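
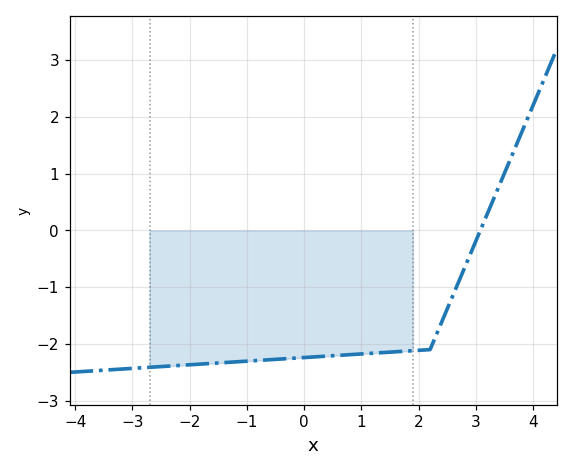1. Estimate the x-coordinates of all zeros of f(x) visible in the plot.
3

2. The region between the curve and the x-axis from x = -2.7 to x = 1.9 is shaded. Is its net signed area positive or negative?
negative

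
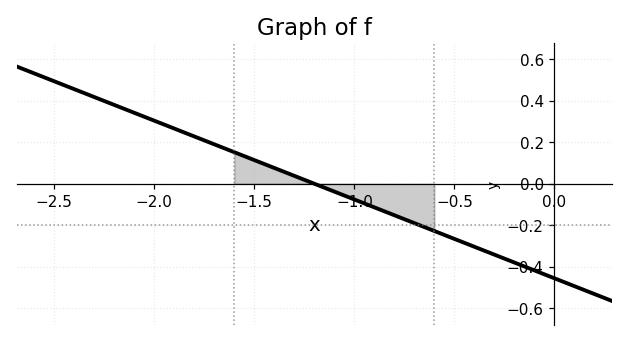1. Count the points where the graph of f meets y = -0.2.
1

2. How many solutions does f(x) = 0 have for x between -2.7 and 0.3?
1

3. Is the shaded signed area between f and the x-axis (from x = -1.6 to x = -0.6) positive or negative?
negative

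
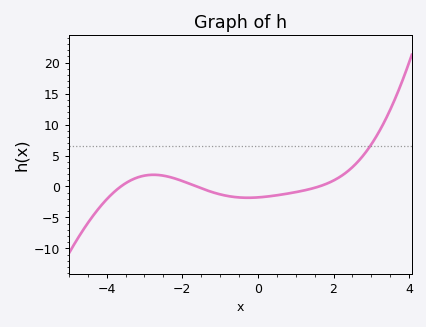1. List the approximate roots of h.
-3.6, -1.6, 1.6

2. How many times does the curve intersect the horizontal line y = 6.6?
1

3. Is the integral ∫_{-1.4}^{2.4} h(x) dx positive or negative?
negative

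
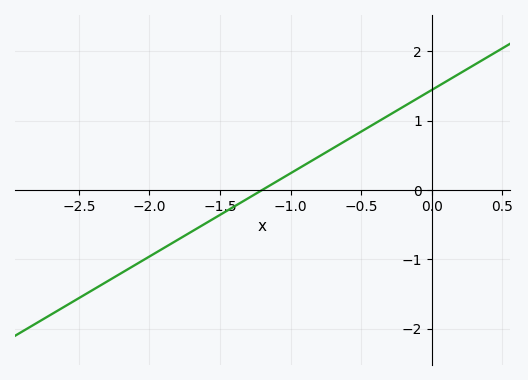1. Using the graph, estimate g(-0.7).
0.6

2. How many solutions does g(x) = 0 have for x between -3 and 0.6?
1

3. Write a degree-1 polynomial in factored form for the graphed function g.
y = 1.2(x + 1.2)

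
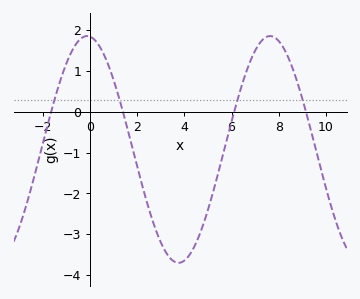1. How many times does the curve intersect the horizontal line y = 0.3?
4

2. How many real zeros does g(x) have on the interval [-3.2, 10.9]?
4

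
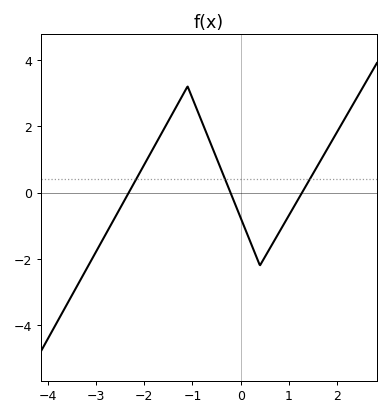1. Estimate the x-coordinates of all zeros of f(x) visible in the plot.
-2.32, -0.211, 1.27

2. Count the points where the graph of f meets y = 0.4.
3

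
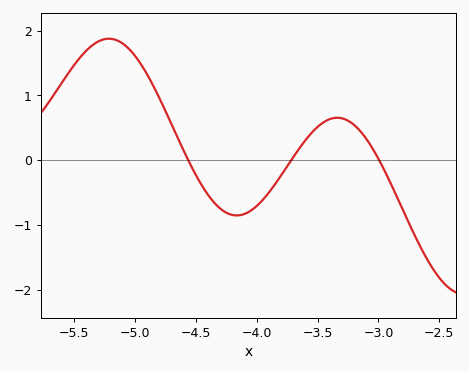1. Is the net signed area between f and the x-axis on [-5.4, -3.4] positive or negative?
positive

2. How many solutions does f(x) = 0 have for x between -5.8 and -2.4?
3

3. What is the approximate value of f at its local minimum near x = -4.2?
-0.85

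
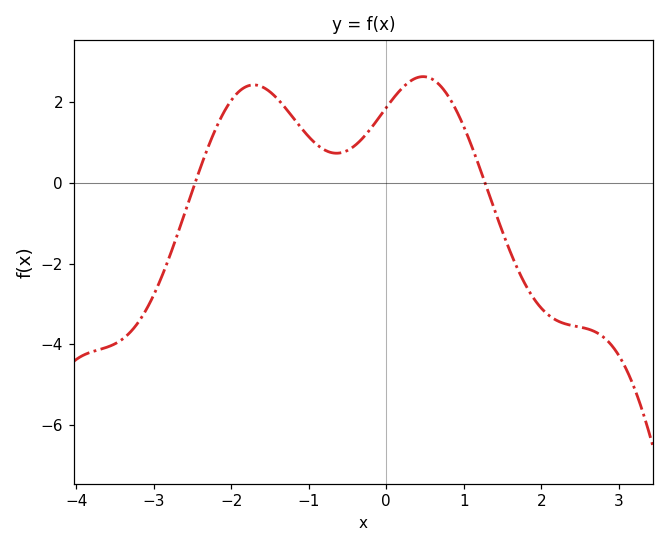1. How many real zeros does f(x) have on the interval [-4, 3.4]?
2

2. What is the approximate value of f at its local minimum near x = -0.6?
0.8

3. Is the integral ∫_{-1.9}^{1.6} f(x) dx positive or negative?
positive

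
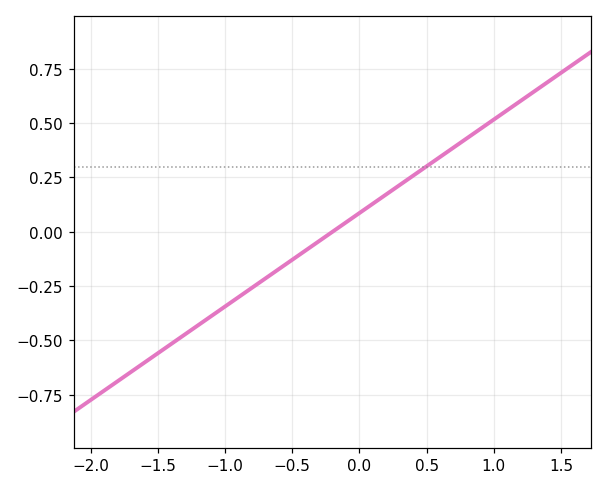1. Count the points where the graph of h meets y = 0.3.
1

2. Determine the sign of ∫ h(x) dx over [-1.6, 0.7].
negative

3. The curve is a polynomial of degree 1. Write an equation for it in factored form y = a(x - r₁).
y = 0.43(x + 0.2)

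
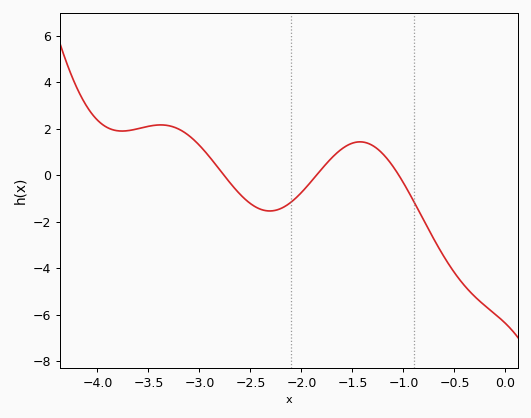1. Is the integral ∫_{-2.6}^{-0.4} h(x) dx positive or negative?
negative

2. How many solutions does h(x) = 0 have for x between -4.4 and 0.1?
3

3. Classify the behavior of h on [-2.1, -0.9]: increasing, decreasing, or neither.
neither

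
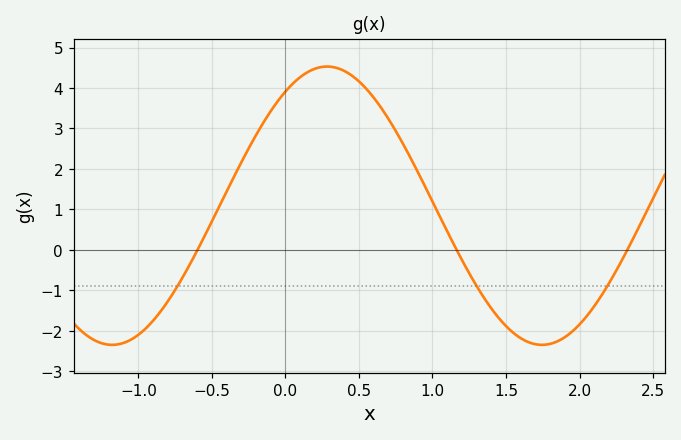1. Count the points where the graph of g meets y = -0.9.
3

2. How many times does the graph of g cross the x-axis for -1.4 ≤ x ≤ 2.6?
3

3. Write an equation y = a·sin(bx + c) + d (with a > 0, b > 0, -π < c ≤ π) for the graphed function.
y = 3.44sin(2.1x + 0.96) + 1.09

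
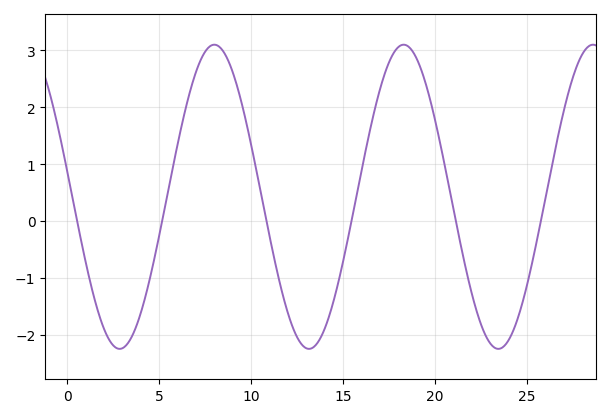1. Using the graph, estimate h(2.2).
-2.03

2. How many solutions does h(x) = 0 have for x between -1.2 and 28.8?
6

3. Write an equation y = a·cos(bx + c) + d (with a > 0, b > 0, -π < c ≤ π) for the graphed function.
y = 2.67cos(0.61x + 1.4) + 0.43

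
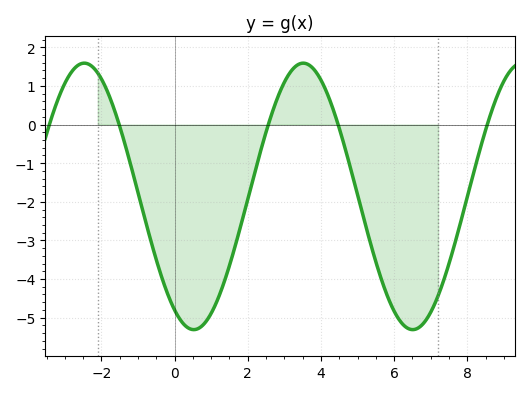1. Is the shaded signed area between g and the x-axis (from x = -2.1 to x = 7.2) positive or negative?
negative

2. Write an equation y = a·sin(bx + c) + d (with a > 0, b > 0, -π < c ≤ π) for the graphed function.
y = 3.45sin(1.1x - 2.1) - 1.86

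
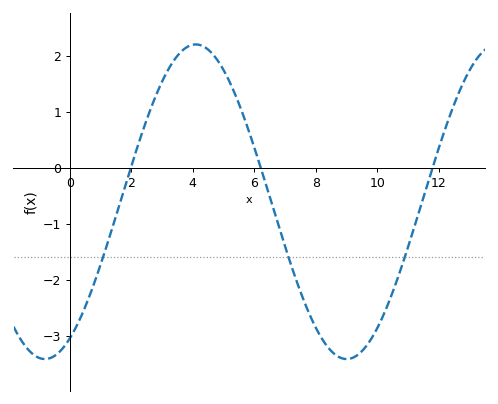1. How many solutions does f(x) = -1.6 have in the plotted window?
3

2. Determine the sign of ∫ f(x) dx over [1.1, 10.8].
negative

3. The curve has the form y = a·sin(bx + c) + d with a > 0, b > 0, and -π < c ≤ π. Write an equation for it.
y = 2.81sin(0.64x - 1.05) - 0.61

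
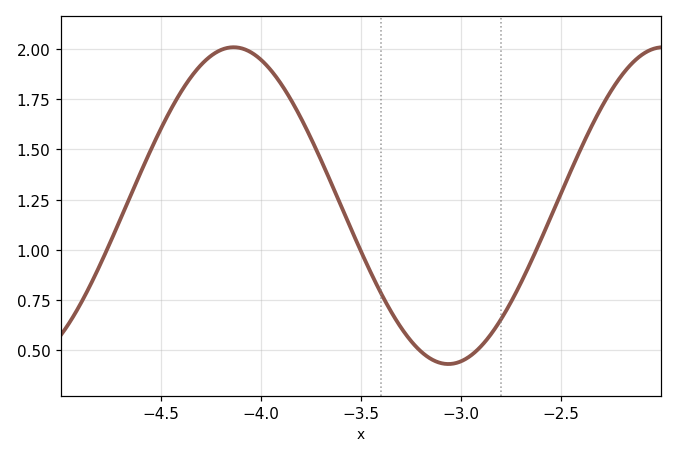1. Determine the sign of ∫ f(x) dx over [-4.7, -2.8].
positive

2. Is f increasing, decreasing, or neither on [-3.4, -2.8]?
neither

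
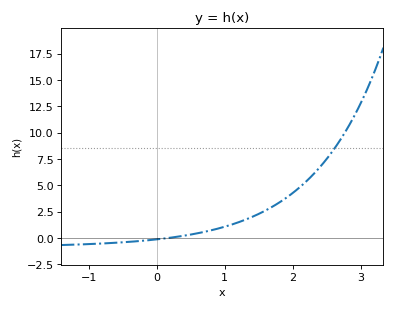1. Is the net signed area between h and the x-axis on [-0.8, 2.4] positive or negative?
positive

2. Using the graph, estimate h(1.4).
2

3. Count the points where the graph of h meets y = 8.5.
1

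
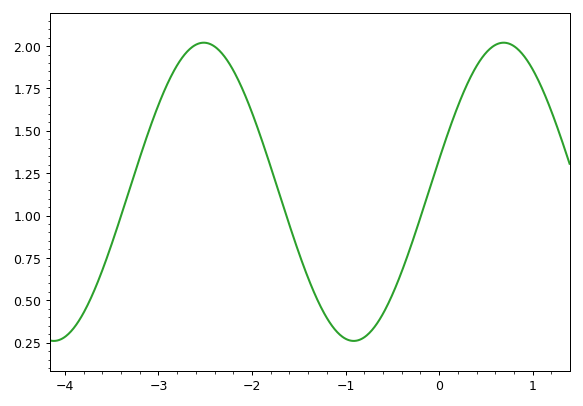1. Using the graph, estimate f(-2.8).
1.89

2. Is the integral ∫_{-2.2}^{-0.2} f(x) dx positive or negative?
positive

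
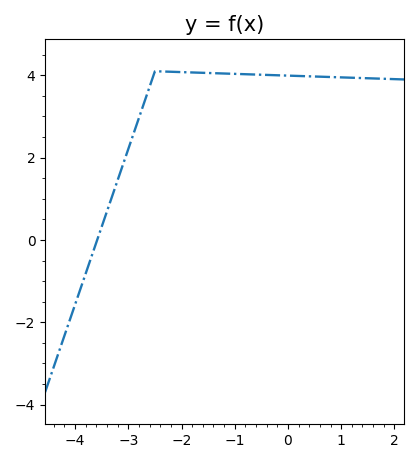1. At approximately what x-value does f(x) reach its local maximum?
-2.5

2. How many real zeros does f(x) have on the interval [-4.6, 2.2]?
1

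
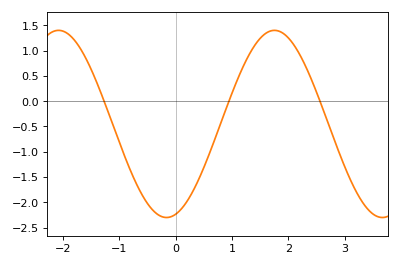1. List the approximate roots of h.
-1.27, 0.943, 2.56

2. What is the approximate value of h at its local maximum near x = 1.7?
1.4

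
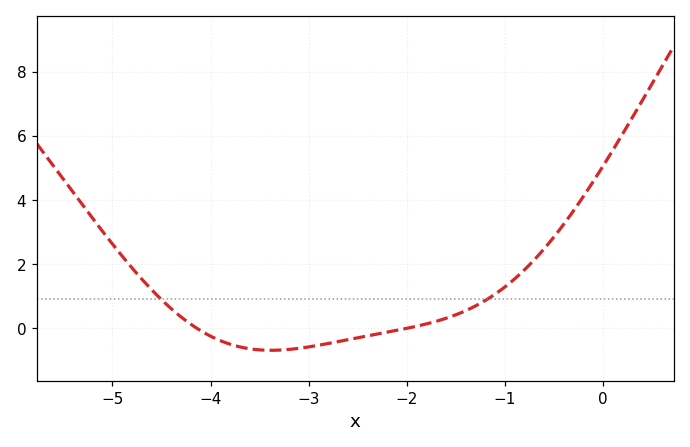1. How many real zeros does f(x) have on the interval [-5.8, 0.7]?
2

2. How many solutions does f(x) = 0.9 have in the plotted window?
2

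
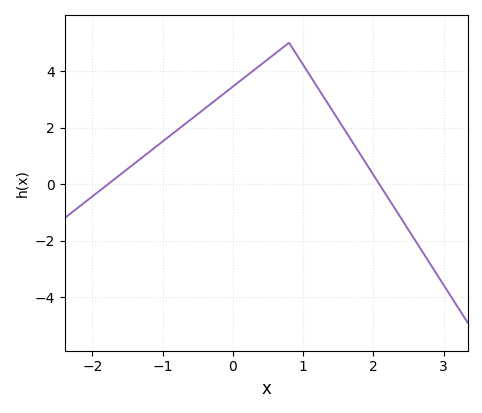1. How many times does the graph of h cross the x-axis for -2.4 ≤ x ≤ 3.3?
2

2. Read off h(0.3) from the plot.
4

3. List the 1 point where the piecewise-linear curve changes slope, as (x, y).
(0.8, 5)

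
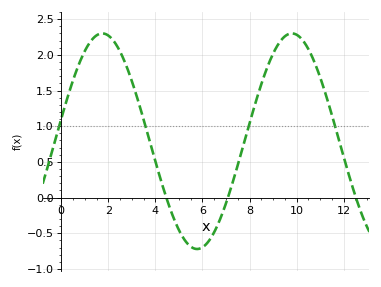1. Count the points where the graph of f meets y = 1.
4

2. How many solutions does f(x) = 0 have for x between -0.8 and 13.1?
3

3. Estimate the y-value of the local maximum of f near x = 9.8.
2.3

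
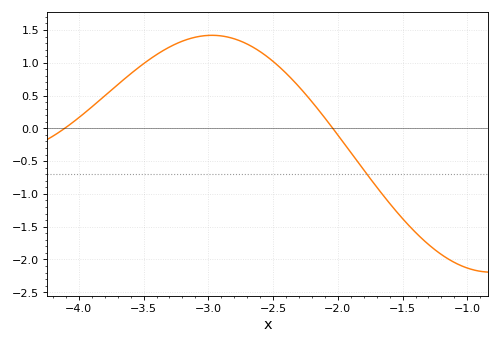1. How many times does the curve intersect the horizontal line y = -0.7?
1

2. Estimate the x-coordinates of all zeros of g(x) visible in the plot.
-4.1, -2.05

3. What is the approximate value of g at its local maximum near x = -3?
1.4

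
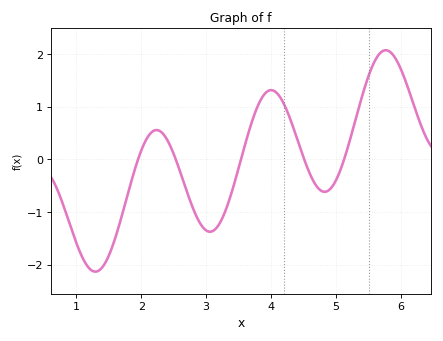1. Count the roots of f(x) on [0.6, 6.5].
5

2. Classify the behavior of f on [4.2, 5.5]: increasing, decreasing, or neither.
neither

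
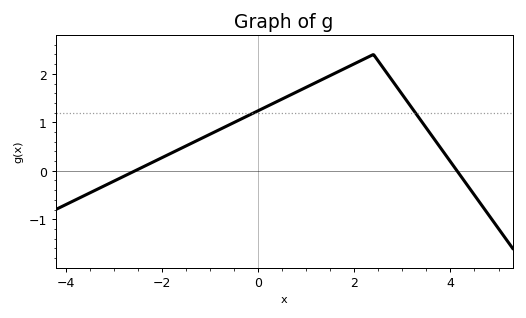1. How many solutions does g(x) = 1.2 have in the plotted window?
2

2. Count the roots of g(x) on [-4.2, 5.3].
2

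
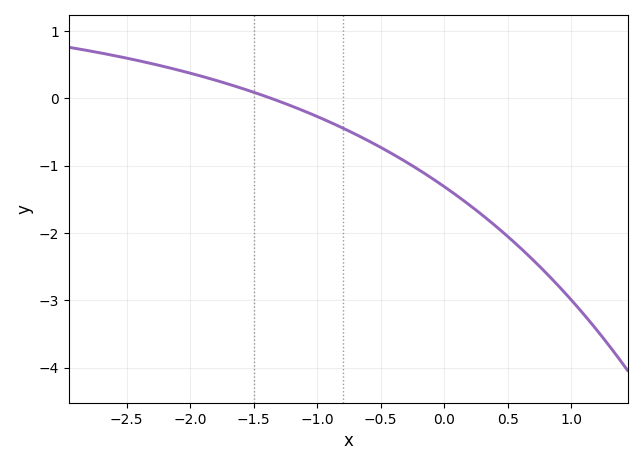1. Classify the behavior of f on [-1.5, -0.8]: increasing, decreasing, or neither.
decreasing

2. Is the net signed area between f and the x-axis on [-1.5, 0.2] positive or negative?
negative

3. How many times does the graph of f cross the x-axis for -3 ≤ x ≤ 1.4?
1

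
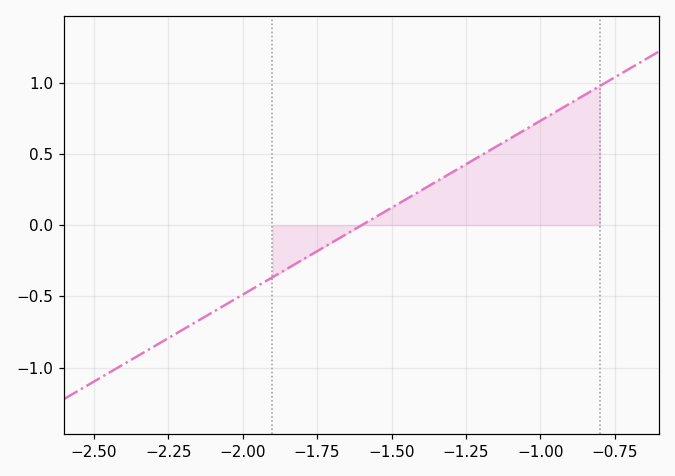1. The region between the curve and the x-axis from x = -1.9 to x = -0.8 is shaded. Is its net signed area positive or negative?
positive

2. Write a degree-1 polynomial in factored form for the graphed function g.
y = 1.22(x + 1.6)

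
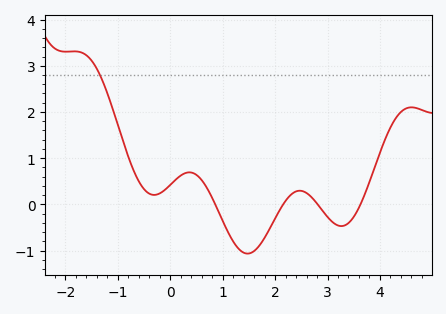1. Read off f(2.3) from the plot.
0.2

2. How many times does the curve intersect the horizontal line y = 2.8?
1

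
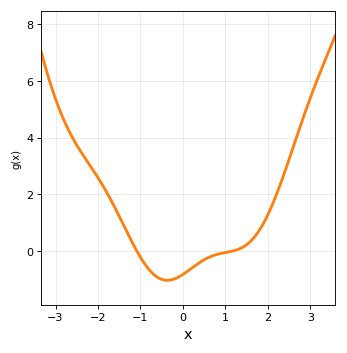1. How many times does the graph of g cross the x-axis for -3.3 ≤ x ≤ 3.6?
2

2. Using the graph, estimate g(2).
1.28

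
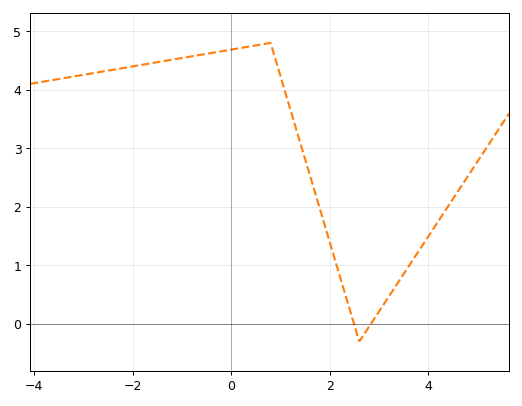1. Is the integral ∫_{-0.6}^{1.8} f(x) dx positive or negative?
positive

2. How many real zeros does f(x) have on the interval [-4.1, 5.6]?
2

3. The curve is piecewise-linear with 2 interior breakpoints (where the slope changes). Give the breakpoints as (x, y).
(0.8, 4.8); (2.6, -0.3)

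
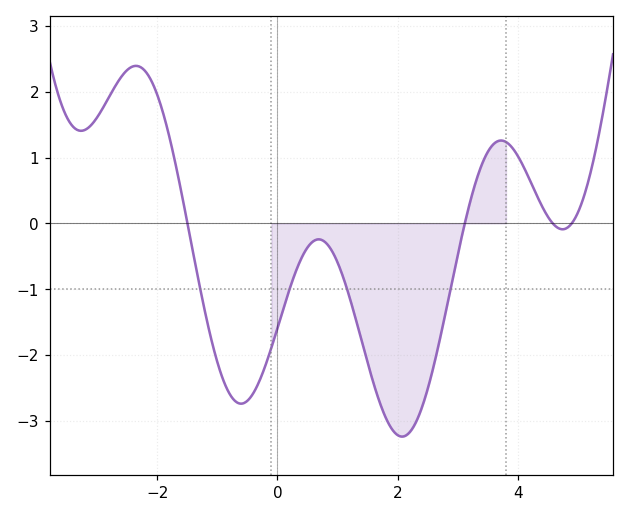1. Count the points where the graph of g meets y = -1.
4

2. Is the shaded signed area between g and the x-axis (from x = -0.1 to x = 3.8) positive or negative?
negative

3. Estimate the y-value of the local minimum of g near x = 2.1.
-3.24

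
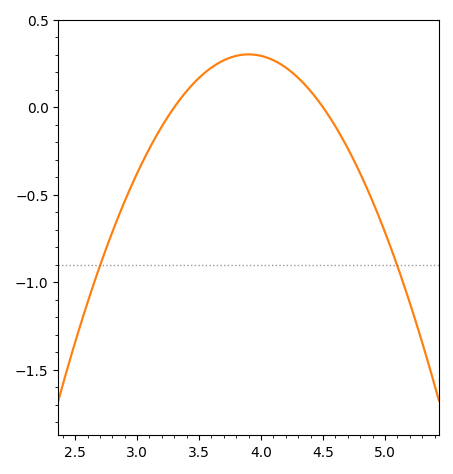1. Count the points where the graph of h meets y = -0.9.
2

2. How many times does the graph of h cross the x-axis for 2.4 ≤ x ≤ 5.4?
2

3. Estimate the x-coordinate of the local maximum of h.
3.9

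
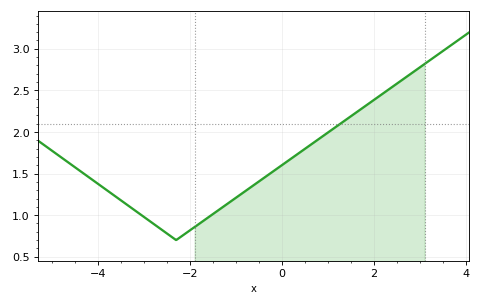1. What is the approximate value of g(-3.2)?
1.06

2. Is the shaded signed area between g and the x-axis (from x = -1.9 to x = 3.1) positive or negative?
positive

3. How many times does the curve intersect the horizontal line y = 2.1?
1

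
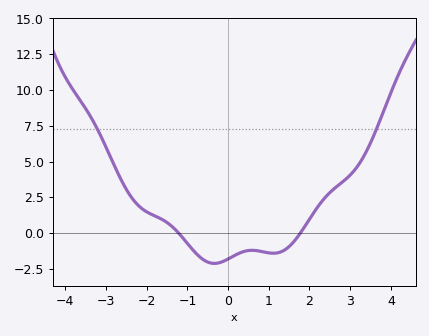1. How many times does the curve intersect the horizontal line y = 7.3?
2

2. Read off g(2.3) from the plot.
2.2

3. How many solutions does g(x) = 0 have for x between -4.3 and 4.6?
2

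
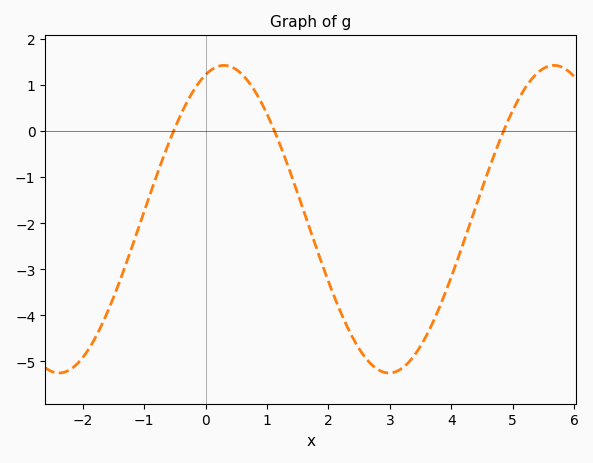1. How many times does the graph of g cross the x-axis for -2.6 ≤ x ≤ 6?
3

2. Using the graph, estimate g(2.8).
-5.17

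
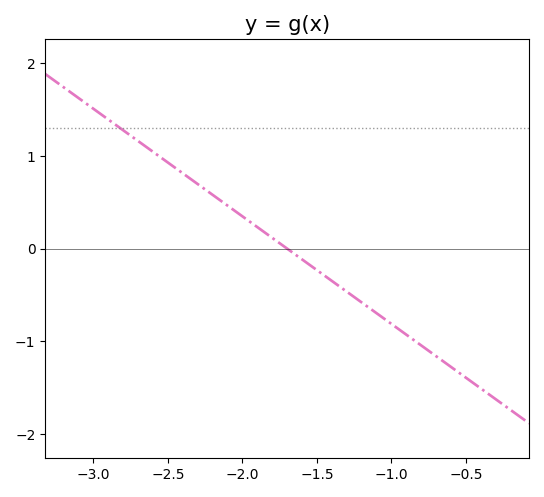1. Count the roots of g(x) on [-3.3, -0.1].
1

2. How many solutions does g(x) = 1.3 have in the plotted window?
1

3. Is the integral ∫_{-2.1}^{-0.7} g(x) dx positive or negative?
negative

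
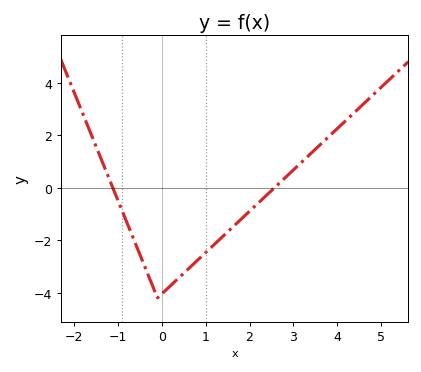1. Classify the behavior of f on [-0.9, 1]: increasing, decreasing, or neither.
neither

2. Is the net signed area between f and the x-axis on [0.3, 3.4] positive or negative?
negative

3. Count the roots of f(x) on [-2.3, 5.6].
2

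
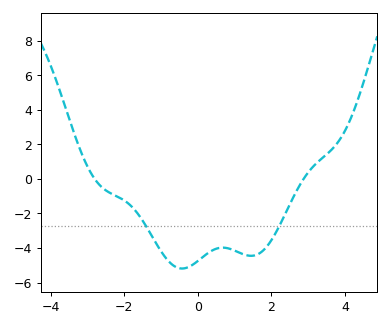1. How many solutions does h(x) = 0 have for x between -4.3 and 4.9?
2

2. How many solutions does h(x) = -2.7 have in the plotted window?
2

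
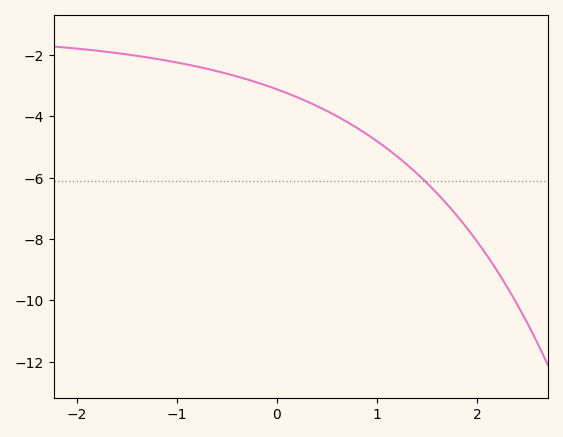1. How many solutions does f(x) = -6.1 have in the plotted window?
1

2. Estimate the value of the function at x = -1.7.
-1.8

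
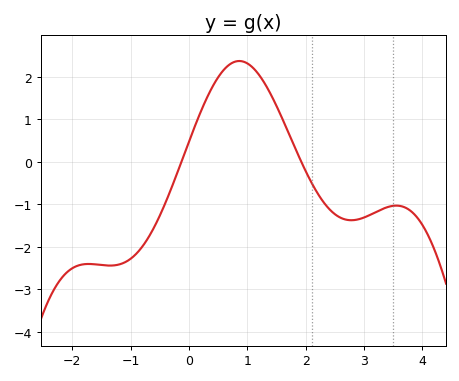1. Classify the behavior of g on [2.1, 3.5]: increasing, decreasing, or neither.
neither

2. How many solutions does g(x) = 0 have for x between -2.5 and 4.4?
2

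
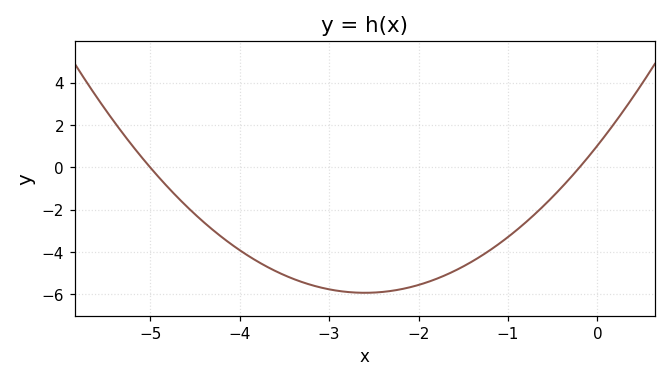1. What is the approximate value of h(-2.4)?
-5.8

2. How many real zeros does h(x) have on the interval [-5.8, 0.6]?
2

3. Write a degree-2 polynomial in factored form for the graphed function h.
y = 1.03(x + 5)(x + 0.2)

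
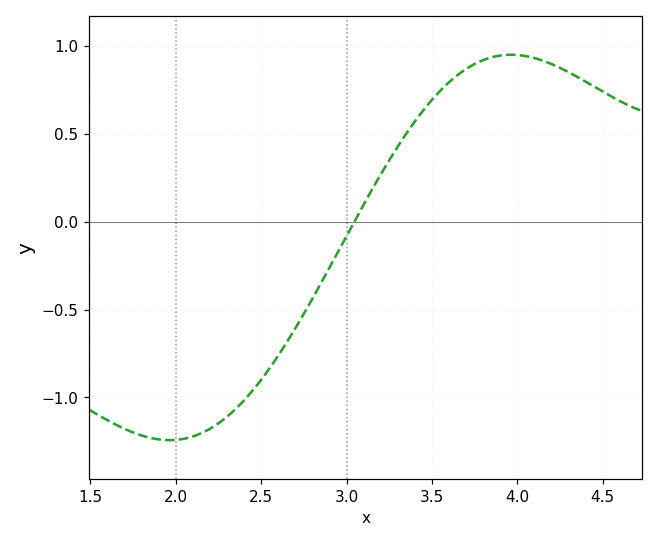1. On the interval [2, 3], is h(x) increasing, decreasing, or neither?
increasing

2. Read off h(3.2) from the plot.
0.25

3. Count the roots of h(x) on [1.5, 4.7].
1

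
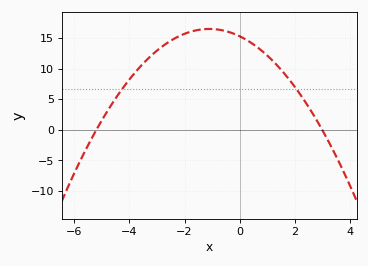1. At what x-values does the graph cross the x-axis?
-5.2, 3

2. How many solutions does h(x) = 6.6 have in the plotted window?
2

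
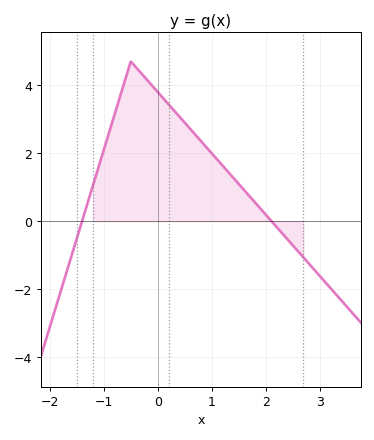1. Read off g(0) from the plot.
3.8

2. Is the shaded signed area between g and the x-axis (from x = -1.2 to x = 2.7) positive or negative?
positive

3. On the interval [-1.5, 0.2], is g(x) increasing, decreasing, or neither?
neither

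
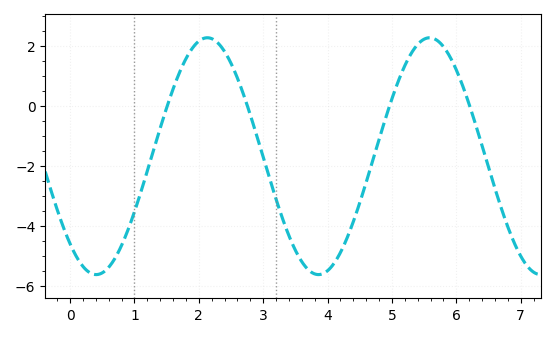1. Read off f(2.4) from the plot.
1.8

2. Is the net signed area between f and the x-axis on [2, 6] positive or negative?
negative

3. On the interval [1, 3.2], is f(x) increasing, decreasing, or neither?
neither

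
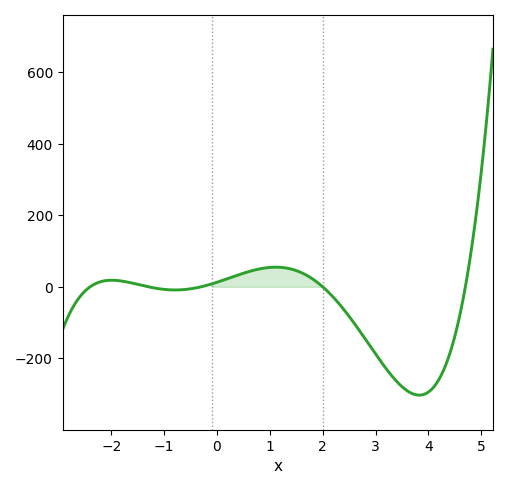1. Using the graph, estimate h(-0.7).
0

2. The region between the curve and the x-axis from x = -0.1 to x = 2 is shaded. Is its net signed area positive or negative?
positive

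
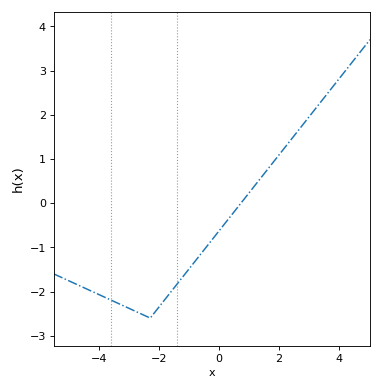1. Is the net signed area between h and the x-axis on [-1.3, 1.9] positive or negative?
negative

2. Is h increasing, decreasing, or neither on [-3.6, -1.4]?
neither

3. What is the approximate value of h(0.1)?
-0.543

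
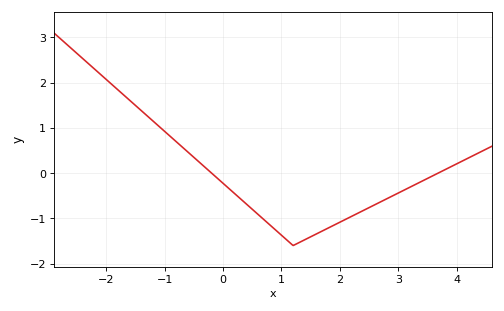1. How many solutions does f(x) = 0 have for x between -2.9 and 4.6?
2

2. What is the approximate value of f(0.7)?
-1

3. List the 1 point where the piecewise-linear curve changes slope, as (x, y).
(1.2, -1.6)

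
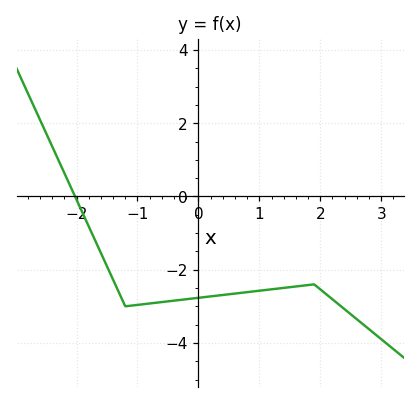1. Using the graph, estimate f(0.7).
-2.63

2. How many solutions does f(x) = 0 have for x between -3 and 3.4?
1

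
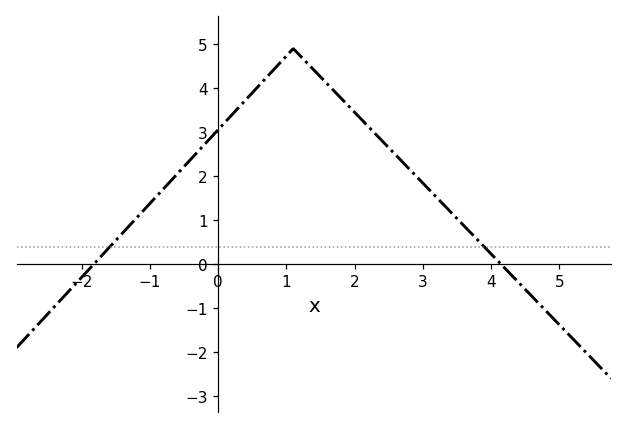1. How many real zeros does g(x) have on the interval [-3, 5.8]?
2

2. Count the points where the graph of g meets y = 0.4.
2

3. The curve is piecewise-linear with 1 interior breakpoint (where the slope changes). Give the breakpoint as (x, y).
(1.1, 4.9)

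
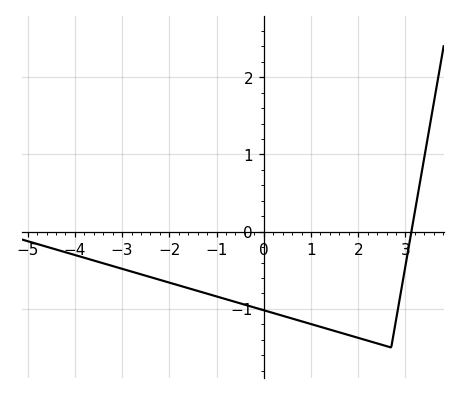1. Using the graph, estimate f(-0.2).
-1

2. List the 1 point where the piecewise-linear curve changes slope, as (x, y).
(2.7, -1.5)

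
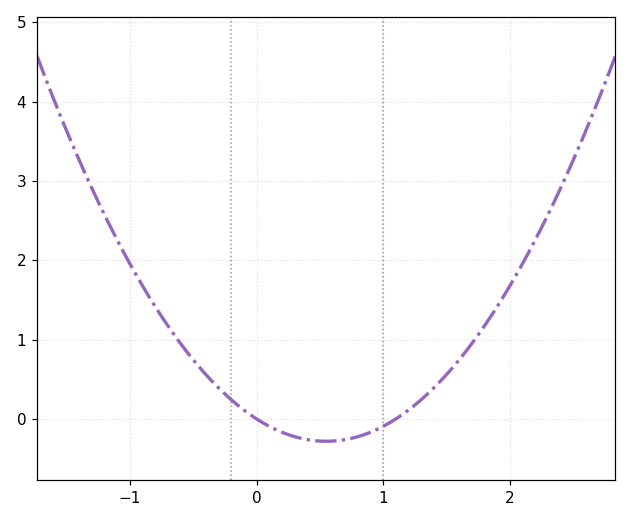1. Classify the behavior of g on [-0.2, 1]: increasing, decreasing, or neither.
neither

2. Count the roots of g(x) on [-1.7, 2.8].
2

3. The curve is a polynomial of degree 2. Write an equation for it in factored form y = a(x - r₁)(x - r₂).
y = 0.93(x - 0)(x - 1.1)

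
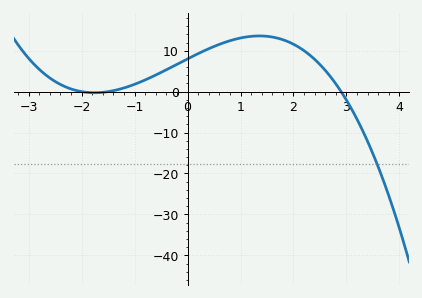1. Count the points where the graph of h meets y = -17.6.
1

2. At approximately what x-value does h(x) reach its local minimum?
-1.76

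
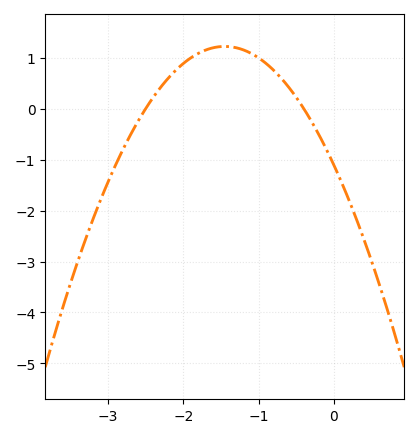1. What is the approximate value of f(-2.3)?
0.4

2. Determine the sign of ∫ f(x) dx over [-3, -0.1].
positive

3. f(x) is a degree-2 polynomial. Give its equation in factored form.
y = -1.11(x + 2.5)(x + 0.4)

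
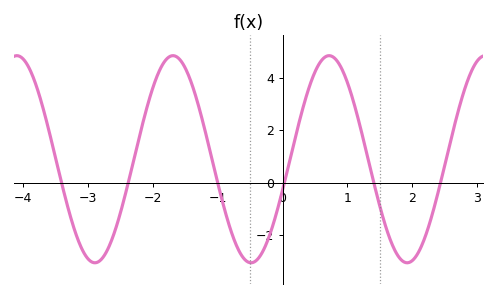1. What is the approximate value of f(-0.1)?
-1.2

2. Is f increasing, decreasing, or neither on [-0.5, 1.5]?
neither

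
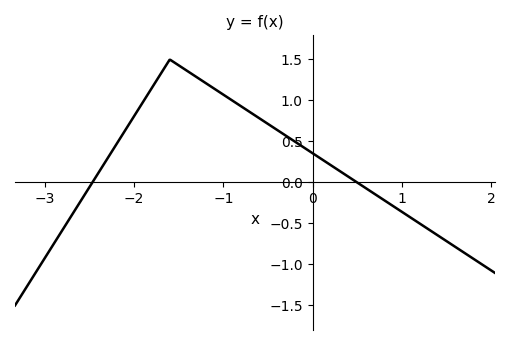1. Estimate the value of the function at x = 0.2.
0.2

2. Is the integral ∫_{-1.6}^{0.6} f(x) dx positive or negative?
positive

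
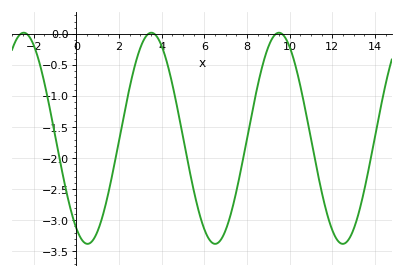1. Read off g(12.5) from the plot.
-3.38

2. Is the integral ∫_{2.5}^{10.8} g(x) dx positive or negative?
negative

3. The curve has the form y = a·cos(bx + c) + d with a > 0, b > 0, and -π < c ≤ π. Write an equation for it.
y = 1.7cos(1.05x + 2.59) - 1.68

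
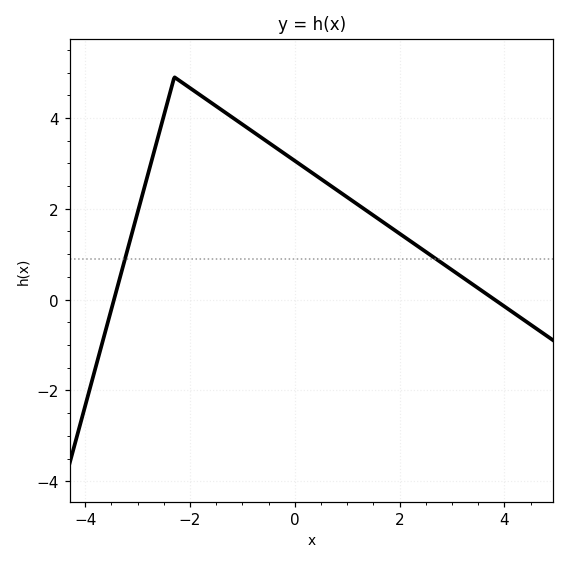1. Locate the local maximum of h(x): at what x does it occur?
-2.2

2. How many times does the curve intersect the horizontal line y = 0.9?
2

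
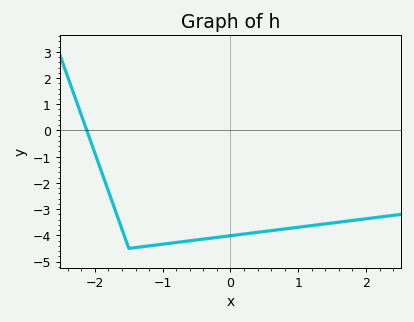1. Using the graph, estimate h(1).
-3.69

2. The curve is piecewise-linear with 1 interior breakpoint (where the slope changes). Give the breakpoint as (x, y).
(-1.5, -4.5)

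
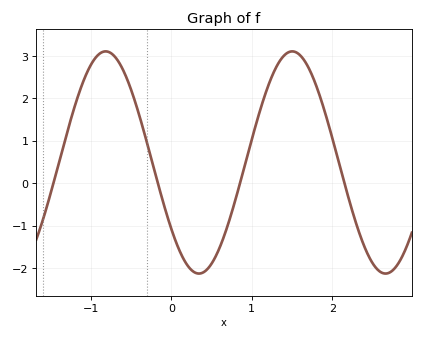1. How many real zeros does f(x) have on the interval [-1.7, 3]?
4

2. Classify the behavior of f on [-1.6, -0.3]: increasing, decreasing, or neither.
neither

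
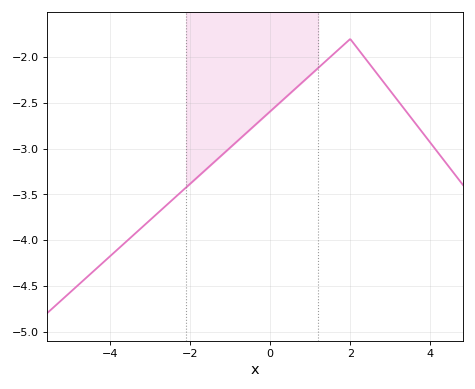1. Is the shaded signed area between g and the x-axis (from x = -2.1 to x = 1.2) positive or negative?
negative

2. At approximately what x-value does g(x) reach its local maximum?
2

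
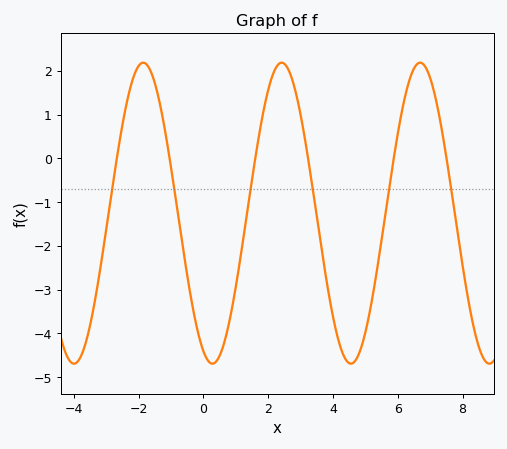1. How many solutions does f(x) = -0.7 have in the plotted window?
6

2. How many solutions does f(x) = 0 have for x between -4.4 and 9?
6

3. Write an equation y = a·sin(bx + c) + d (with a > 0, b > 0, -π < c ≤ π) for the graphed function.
y = 3.44sin(1.5x - 2) - 1.25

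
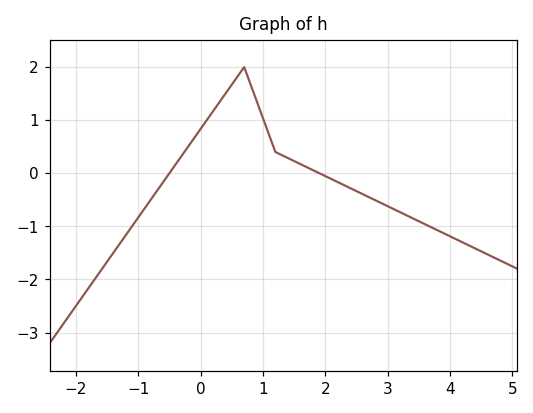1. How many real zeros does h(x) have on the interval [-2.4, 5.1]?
2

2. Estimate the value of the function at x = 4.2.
-1.3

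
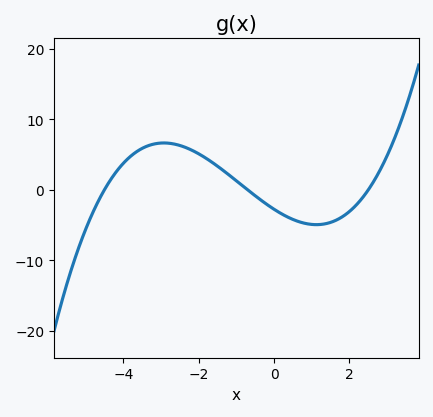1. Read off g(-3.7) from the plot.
5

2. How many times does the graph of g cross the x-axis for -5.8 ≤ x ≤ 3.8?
3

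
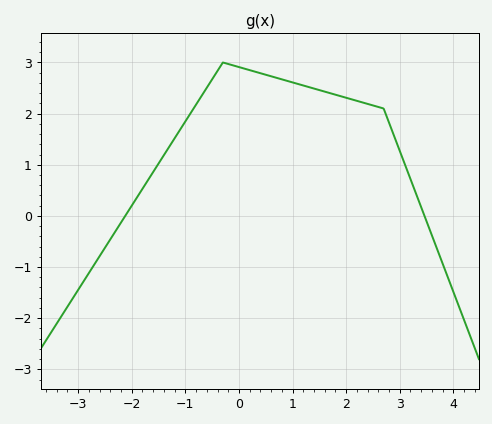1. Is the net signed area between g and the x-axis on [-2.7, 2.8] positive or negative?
positive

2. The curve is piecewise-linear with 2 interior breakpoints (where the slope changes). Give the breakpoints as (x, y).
(-0.3, 3); (2.7, 2.1)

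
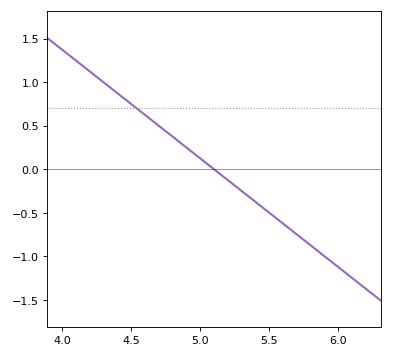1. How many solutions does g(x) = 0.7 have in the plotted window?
1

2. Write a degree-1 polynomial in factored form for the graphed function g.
y = -1.25(x - 5.1)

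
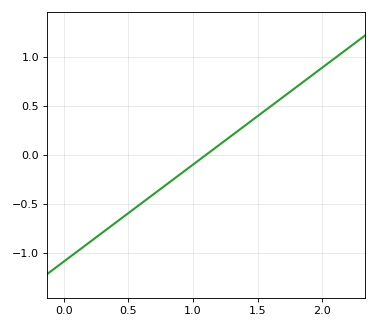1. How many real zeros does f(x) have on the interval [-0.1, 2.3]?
1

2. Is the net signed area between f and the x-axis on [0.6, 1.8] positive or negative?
positive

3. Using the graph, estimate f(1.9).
0.8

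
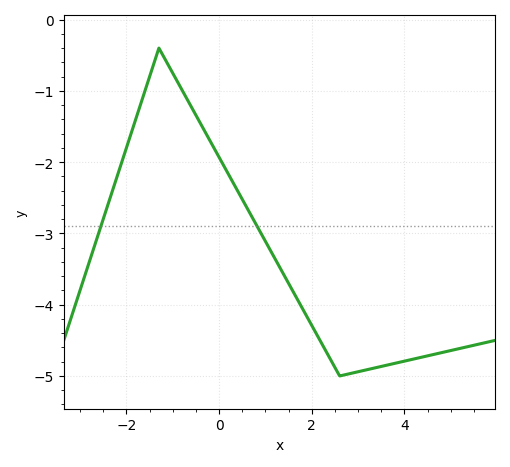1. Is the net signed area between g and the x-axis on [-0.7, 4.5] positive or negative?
negative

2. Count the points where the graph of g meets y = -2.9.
2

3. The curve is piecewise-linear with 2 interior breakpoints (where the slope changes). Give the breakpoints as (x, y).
(-1.3, -0.4); (2.6, -5)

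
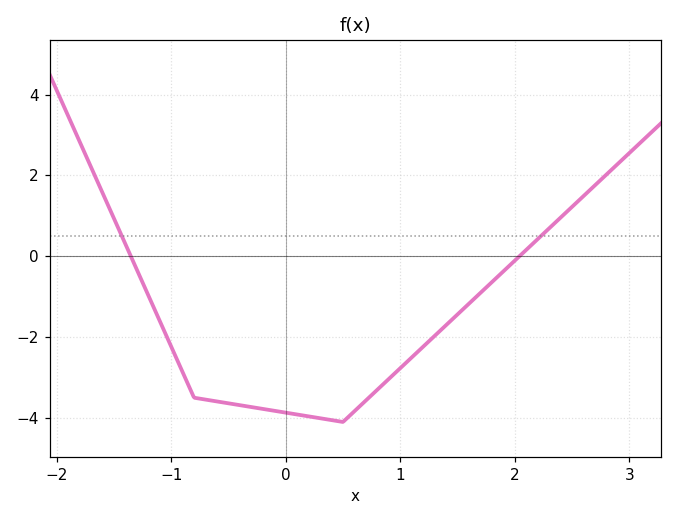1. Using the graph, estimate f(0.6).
-3.8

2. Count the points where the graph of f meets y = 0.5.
2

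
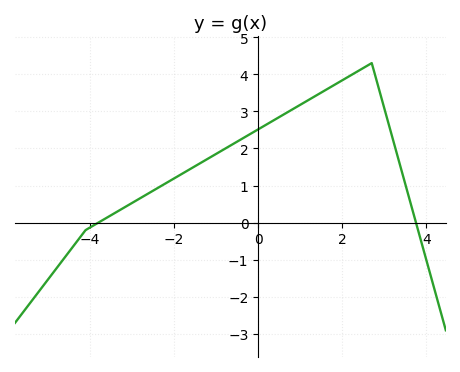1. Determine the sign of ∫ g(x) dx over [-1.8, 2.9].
positive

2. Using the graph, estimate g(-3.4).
0.3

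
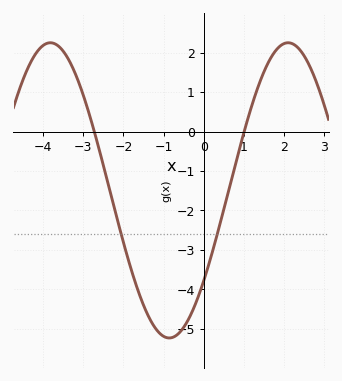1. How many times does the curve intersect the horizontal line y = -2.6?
2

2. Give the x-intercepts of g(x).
-2.73, 1.01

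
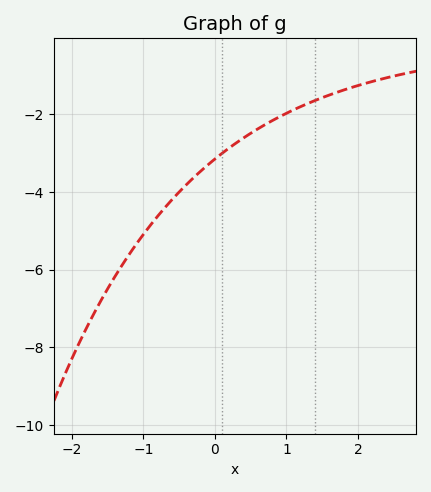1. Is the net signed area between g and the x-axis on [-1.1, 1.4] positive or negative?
negative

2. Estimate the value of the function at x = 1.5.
-1.6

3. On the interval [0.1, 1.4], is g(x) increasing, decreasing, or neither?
increasing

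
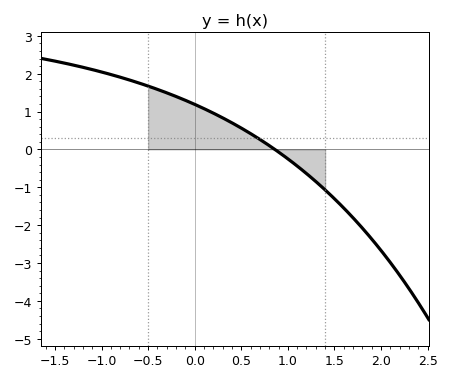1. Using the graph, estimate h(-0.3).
1.49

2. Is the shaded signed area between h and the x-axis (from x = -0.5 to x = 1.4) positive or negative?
positive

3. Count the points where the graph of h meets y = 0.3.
1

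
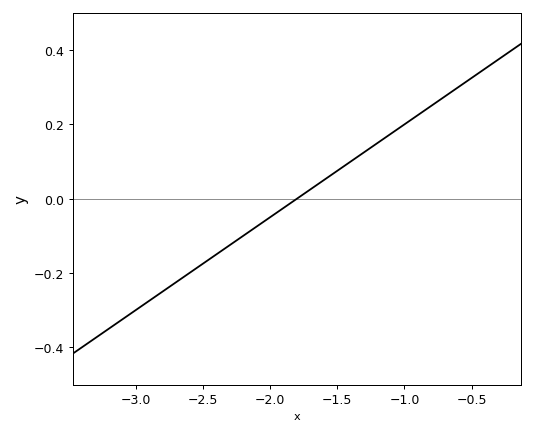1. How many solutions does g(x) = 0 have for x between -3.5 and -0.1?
1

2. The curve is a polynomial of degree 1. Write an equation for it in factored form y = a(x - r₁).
y = 0.25(x + 1.8)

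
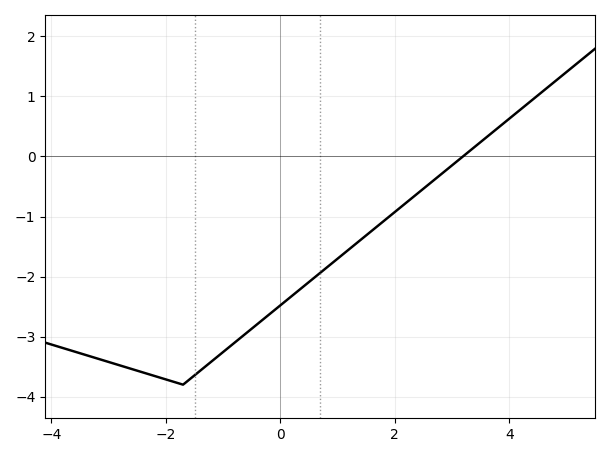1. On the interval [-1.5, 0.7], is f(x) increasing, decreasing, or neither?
increasing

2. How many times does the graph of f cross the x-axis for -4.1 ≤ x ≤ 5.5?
1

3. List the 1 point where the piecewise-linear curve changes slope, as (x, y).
(-1.7, -3.8)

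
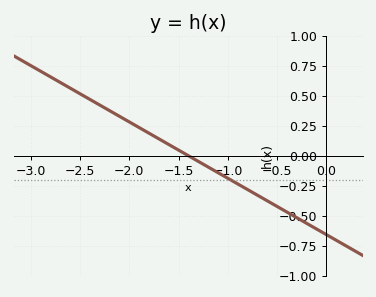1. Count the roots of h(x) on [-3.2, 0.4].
1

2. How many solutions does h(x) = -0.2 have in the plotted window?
1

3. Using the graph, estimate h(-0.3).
-0.517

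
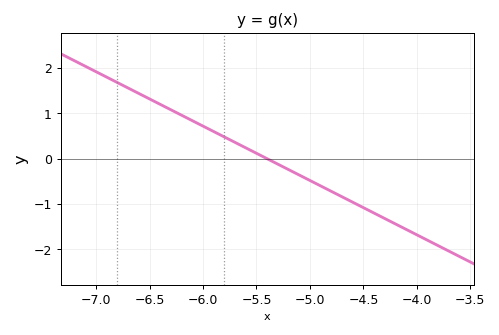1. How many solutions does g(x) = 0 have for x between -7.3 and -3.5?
1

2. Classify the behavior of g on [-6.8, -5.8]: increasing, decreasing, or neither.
decreasing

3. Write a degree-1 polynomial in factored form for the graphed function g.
y = -1.2(x + 5.4)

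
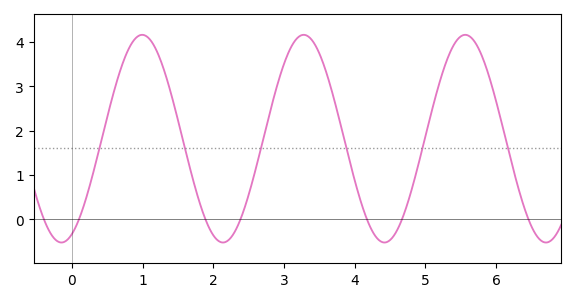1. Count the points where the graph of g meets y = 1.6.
6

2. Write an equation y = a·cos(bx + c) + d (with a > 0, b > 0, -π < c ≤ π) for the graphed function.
y = 2.34cos(2.75x - 2.73) + 1.82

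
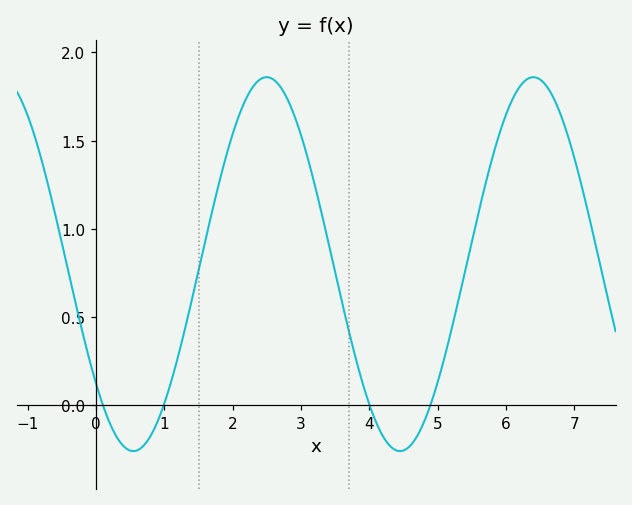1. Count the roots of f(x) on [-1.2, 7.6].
4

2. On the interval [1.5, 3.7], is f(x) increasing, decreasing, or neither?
neither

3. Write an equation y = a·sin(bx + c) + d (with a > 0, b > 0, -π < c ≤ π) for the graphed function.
y = 1.06sin(1.6x - 2.5) + 0.8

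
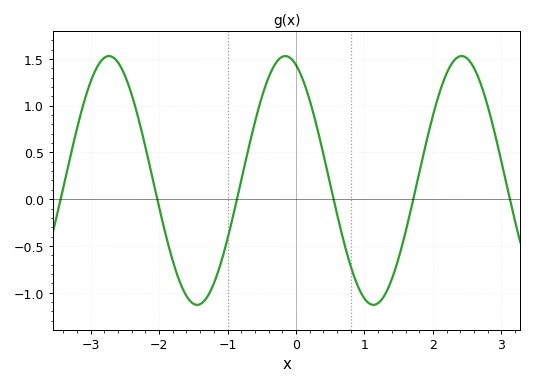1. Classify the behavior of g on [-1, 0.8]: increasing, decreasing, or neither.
neither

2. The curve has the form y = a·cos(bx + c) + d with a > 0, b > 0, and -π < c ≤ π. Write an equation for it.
y = 1.33cos(2.4x + 0.38) + 0.2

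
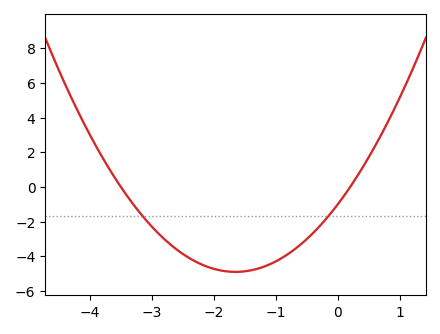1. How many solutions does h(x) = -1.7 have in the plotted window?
2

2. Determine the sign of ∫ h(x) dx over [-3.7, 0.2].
negative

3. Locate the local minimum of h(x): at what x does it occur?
-1.65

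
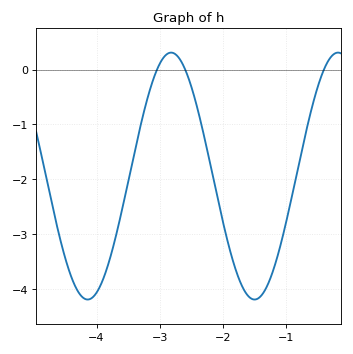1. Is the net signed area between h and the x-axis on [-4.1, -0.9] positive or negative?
negative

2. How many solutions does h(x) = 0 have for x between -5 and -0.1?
3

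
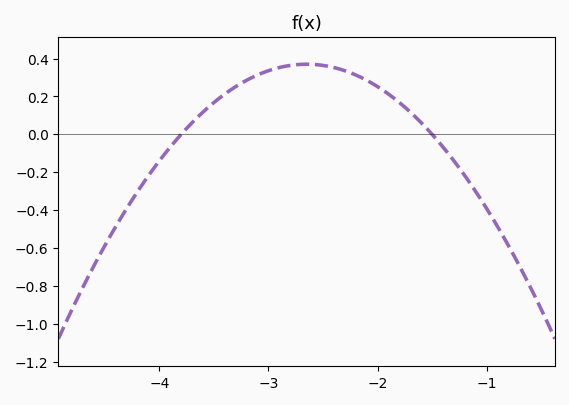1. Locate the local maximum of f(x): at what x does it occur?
-2.65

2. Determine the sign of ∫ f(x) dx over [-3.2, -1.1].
positive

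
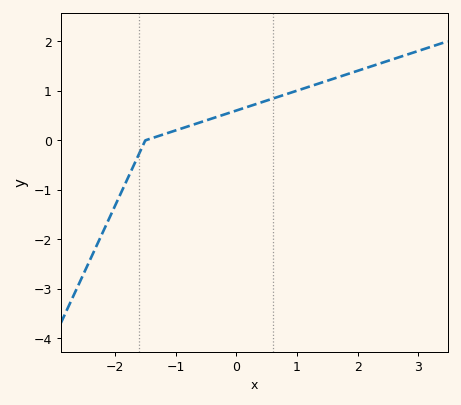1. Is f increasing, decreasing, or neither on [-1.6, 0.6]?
increasing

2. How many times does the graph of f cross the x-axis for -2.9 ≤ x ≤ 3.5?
1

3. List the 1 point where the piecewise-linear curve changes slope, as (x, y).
(-1.5, 0)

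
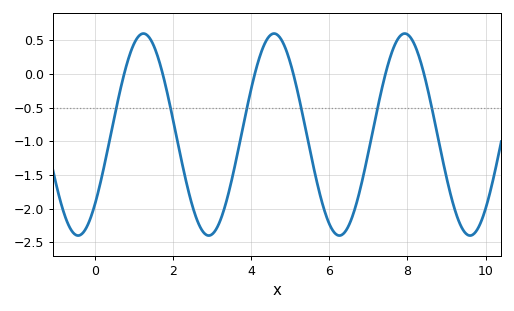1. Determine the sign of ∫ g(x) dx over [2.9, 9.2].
negative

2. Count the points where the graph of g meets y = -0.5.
6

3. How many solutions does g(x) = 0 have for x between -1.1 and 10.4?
6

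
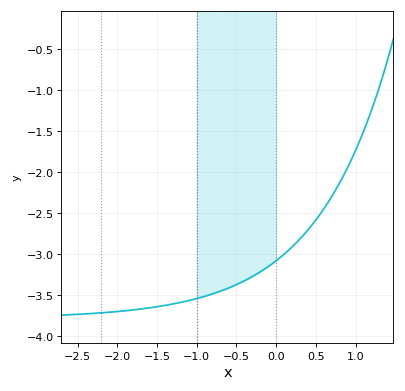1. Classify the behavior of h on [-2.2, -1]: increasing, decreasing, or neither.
increasing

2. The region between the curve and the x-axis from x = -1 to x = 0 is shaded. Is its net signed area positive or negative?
negative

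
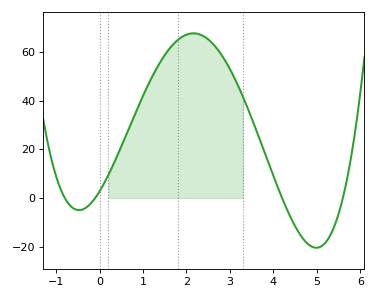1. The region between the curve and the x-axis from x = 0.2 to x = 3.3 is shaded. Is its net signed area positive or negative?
positive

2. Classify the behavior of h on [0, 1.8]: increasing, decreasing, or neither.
increasing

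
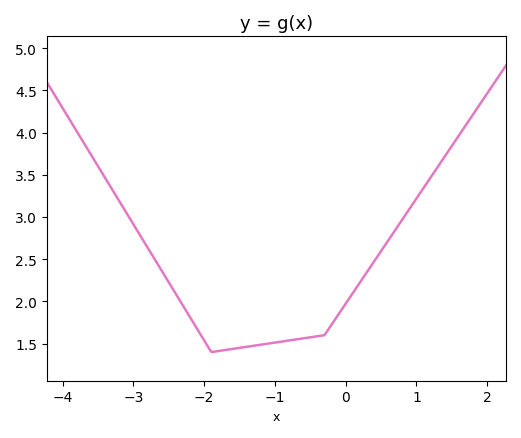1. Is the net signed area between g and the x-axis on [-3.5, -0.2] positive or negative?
positive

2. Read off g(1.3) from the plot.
3.6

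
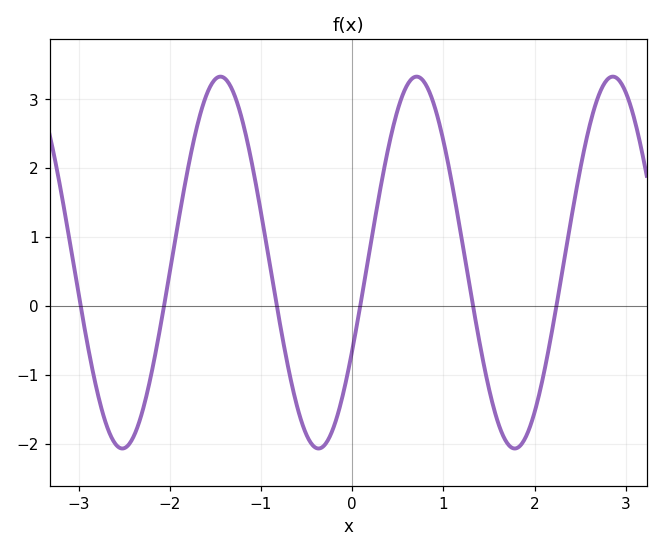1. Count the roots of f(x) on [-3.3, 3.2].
6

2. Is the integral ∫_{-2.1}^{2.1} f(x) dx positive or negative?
positive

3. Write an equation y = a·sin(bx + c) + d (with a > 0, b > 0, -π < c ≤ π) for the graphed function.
y = 2.7sin(2.92x - 0.492) + 0.63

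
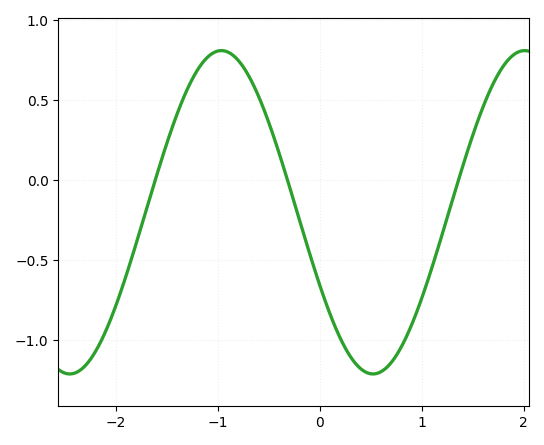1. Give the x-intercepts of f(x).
-1.62, -0.317, 1.36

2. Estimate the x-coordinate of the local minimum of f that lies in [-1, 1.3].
0.521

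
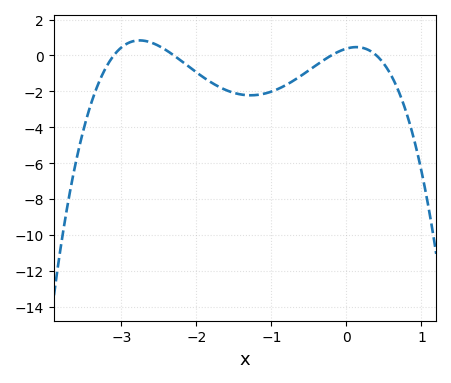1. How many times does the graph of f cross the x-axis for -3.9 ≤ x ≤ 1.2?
4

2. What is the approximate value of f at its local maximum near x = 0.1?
0.4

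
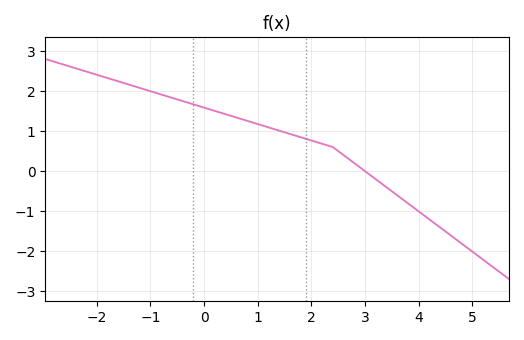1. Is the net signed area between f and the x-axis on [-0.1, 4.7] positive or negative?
positive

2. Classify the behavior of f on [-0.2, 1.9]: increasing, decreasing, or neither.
decreasing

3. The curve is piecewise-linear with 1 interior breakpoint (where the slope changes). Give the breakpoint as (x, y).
(2.4, 0.6)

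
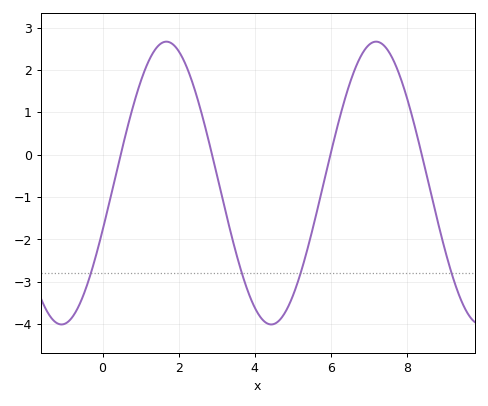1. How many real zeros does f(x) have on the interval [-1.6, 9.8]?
4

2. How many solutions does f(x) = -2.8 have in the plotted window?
4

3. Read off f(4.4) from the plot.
-4.01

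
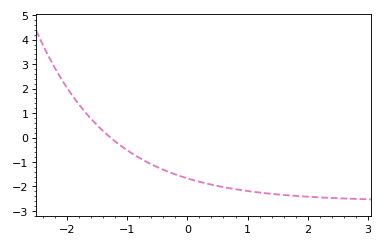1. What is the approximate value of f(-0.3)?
-1.42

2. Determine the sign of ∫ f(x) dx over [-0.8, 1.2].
negative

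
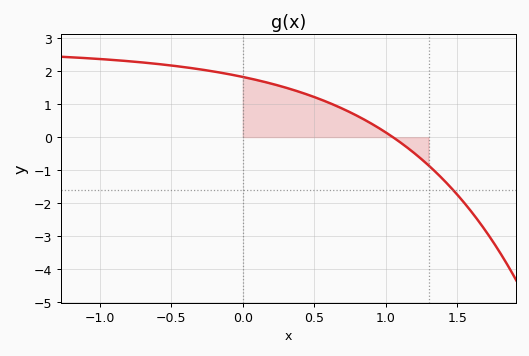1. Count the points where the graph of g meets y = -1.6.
1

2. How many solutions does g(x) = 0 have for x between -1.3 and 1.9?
1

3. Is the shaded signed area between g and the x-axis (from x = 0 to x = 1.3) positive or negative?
positive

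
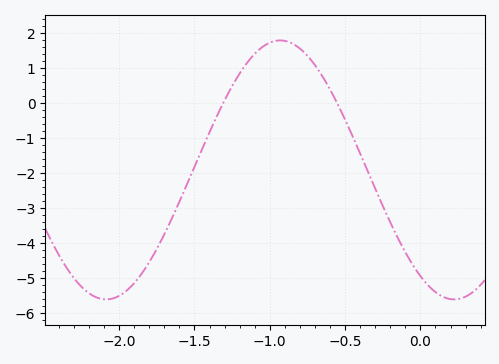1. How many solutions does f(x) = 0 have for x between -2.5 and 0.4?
2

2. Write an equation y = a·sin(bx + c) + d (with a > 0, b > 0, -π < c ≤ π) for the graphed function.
y = 3.69sin(2.72x - 2.18) - 1.91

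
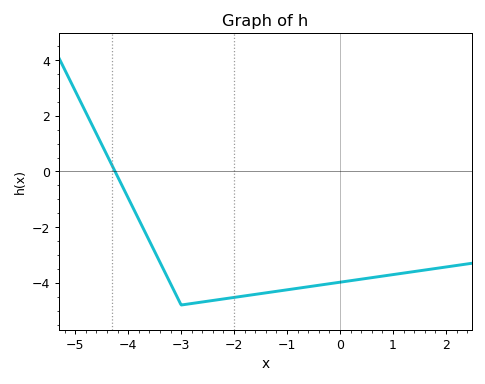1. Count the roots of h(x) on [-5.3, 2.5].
1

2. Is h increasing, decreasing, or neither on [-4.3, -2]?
neither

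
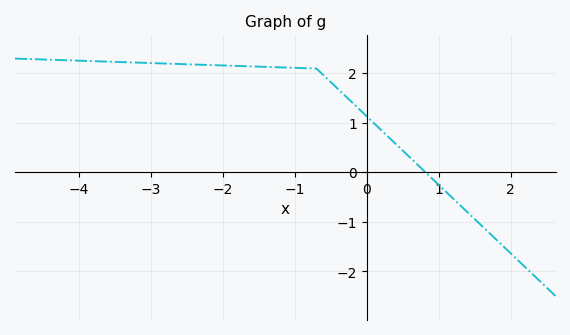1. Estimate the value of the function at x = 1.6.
-1.08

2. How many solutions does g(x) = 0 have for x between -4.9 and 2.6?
1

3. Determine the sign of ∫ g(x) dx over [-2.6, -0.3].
positive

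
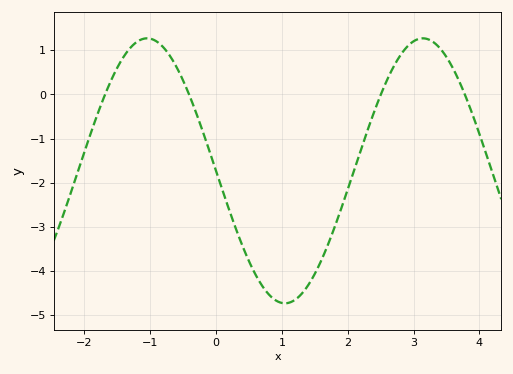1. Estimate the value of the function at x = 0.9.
-4.66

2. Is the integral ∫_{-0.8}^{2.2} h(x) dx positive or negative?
negative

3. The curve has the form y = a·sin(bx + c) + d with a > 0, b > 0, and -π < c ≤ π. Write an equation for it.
y = 3sin(1.5x - 3.14) - 1.73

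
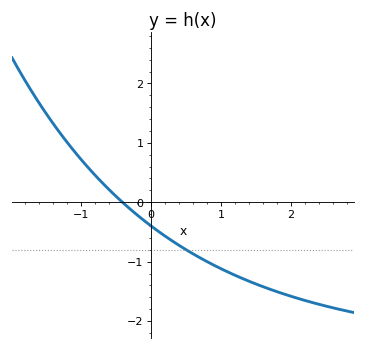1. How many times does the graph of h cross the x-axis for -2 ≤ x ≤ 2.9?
1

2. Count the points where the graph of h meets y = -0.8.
1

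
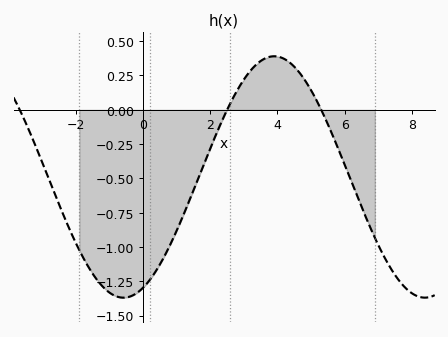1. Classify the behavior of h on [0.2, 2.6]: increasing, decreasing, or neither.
increasing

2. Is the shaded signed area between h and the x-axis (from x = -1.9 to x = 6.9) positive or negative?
negative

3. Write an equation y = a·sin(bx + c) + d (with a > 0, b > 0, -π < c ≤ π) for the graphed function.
y = 0.88sin(0.7x - 1.2) - 0.49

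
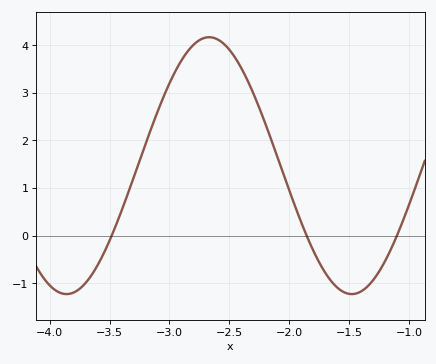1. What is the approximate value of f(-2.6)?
4.13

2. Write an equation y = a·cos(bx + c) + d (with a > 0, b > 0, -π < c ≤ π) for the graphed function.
y = 2.7cos(2.64x + 0.762) + 1.47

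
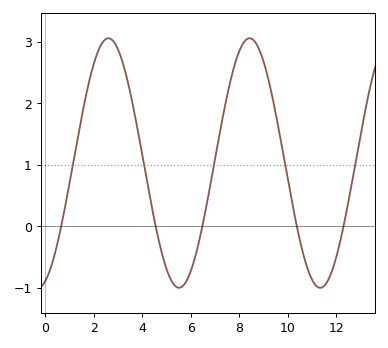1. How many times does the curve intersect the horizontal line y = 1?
5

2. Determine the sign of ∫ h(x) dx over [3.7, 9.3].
positive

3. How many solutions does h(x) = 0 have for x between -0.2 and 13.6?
5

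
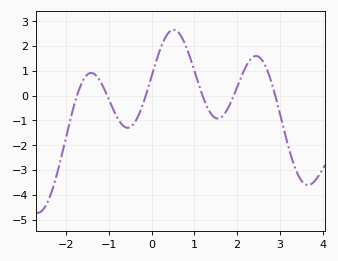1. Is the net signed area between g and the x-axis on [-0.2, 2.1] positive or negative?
positive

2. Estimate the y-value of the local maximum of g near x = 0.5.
2.65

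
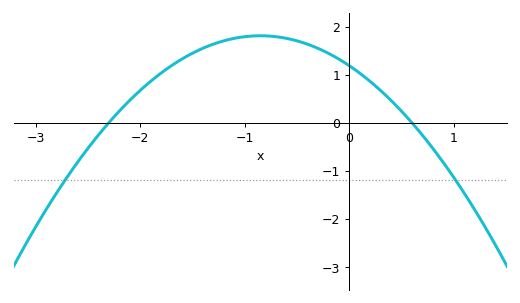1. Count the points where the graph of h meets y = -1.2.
2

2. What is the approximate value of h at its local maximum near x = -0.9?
1.81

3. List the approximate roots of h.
-2.3, 0.6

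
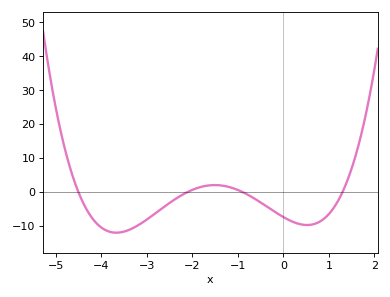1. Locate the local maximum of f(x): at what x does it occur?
-1.5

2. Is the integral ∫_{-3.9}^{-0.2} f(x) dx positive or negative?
negative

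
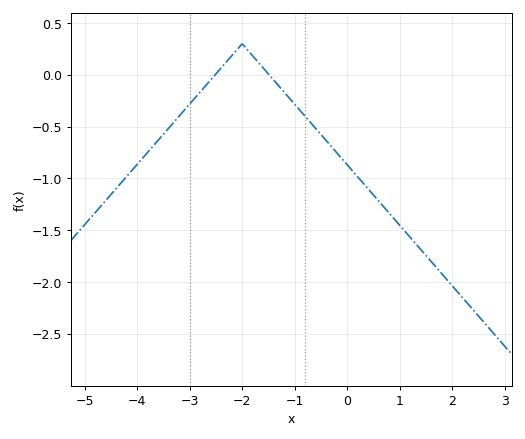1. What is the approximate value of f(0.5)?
-1.16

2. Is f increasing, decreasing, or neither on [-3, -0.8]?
neither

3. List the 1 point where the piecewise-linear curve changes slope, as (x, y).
(-2, 0.3)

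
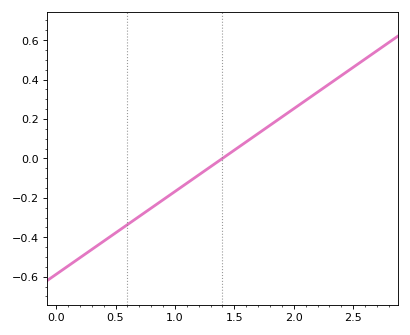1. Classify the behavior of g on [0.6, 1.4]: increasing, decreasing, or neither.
increasing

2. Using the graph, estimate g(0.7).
-0.3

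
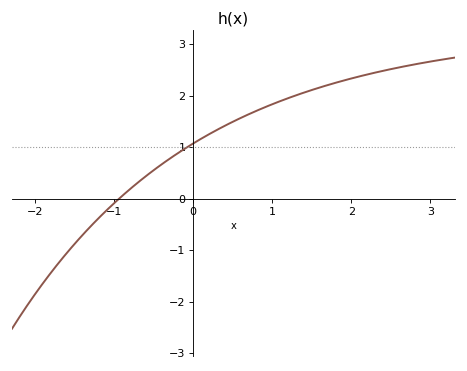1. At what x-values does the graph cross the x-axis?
-0.937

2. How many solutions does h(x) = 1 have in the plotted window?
1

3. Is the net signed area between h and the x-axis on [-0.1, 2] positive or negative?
positive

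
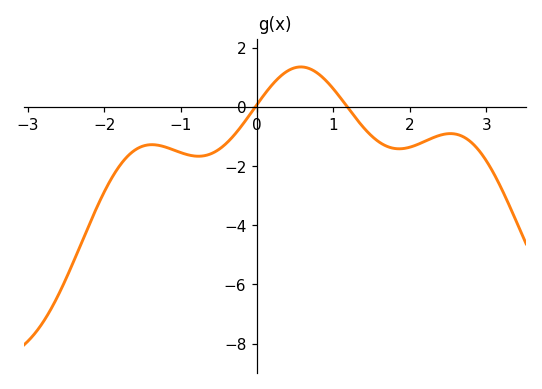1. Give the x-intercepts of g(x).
0, 1.2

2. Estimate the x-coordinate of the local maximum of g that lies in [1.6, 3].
2.5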